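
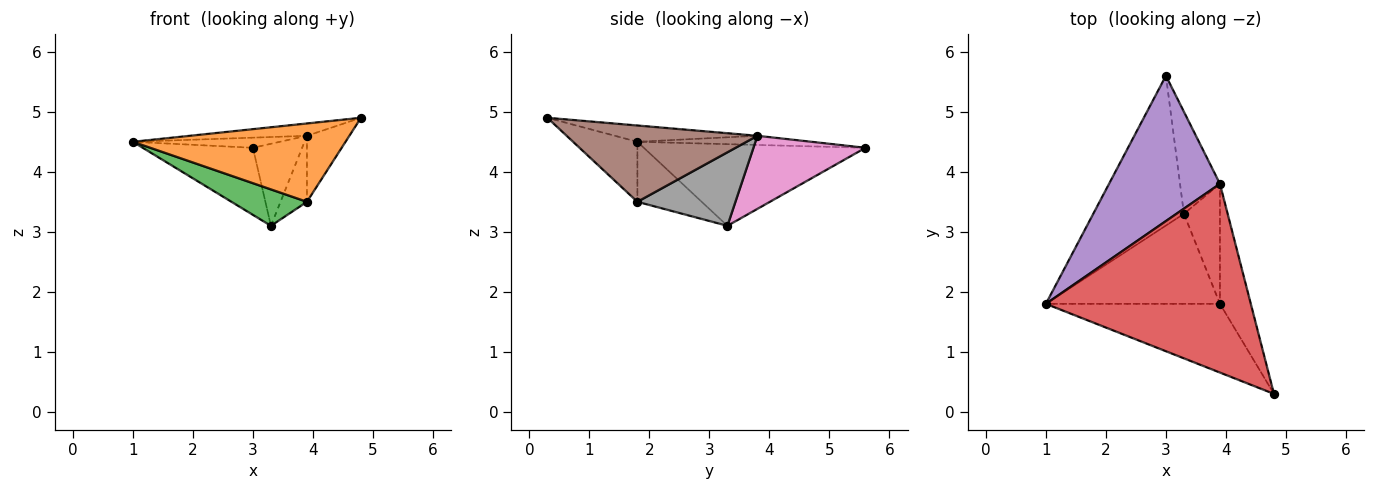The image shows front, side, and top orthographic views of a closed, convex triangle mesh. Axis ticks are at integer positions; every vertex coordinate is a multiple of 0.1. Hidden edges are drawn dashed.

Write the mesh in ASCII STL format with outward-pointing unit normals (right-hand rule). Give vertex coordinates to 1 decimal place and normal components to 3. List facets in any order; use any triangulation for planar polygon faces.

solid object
 facet normal -0.635 0.316 -0.705
  outer loop
   vertex 3.3 3.3 3.1
   vertex 1.0 1.8 4.5
   vertex 3.0 5.6 4.4
  endloop
 endfacet
 facet normal -0.222 -0.733 -0.643
  outer loop
   vertex 3.9 1.8 3.5
   vertex 4.8 0.3 4.9
   vertex 1.0 1.8 4.5
  endloop
 endfacet
 facet normal -0.304 -0.357 -0.883
  outer loop
   vertex 3.9 1.8 3.5
   vertex 1.0 1.8 4.5
   vertex 3.3 3.3 3.1
  endloop
 endfacet
 facet normal -0.079 0.065 0.995
  outer loop
   vertex 3.9 3.8 4.6
   vertex 1.0 1.8 4.5
   vertex 4.8 0.3 4.9
  endloop
 endfacet
 facet normal -0.082 0.069 0.994
  outer loop
   vertex 3.9 3.8 4.6
   vertex 3.0 5.6 4.4
   vertex 1.0 1.8 4.5
  endloop
 endfacet
 facet normal 0.908 0.202 -0.367
  outer loop
   vertex 3.9 3.8 4.6
   vertex 4.8 0.3 4.9
   vertex 3.9 1.8 3.5
  endloop
 endfacet
 facet normal 0.819 0.360 -0.447
  outer loop
   vertex 3.9 3.8 4.6
   vertex 3.3 3.3 3.1
   vertex 3.0 5.6 4.4
  endloop
 endfacet
 facet normal 0.873 0.235 -0.428
  outer loop
   vertex 3.9 3.8 4.6
   vertex 3.9 1.8 3.5
   vertex 3.3 3.3 3.1
  endloop
 endfacet
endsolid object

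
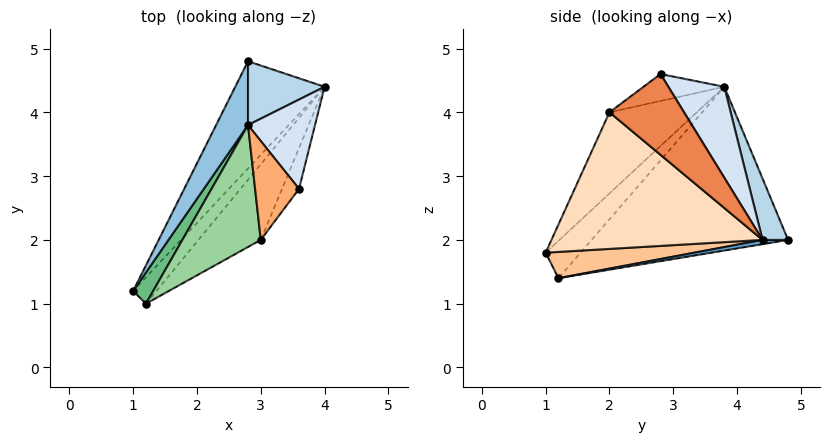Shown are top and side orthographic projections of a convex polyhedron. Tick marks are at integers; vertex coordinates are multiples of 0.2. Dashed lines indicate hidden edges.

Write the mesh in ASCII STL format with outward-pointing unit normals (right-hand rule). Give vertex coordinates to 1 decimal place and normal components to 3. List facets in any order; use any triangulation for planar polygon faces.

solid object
 facet normal 0.047 0.141 -0.989
  outer loop
   vertex 2.8 4.8 2.0
   vertex 4.0 4.4 2.0
   vertex 1.0 1.2 1.4
  endloop
 endfacet
 facet normal -0.892 0.417 0.174
  outer loop
   vertex 2.8 3.8 4.4
   vertex 2.8 4.8 2.0
   vertex 1.0 1.2 1.4
  endloop
 endfacet
 facet normal 0.294 0.882 0.368
  outer loop
   vertex 2.8 3.8 4.4
   vertex 4.0 4.4 2.0
   vertex 2.8 4.8 2.0
  endloop
 endfacet
 facet normal 0.640 0.606 0.472
  outer loop
   vertex 2.8 3.8 4.4
   vertex 3.6 2.8 4.6
   vertex 4.0 4.4 2.0
  endloop
 endfacet
 facet normal 0.847 -0.501 -0.178
  outer loop
   vertex 3.0 2.0 4.0
   vertex 4.0 4.4 2.0
   vertex 3.6 2.8 4.6
  endloop
 endfacet
 facet normal -0.507 -0.240 0.828
  outer loop
   vertex 3.0 2.0 4.0
   vertex 3.6 2.8 4.6
   vertex 2.8 3.8 4.4
  endloop
 endfacet
 facet normal 0.648 -0.500 -0.574
  outer loop
   vertex 1.2 1.0 1.8
   vertex 1.0 1.2 1.4
   vertex 4.0 4.4 2.0
  endloop
 endfacet
 facet normal 0.737 -0.587 -0.336
  outer loop
   vertex 1.2 1.0 1.8
   vertex 4.0 4.4 2.0
   vertex 3.0 2.0 4.0
  endloop
 endfacet
 facet normal -0.879 0.064 0.472
  outer loop
   vertex 1.2 1.0 1.8
   vertex 2.8 3.8 4.4
   vertex 1.0 1.2 1.4
  endloop
 endfacet
 facet normal -0.700 -0.228 0.677
  outer loop
   vertex 1.2 1.0 1.8
   vertex 3.0 2.0 4.0
   vertex 2.8 3.8 4.4
  endloop
 endfacet
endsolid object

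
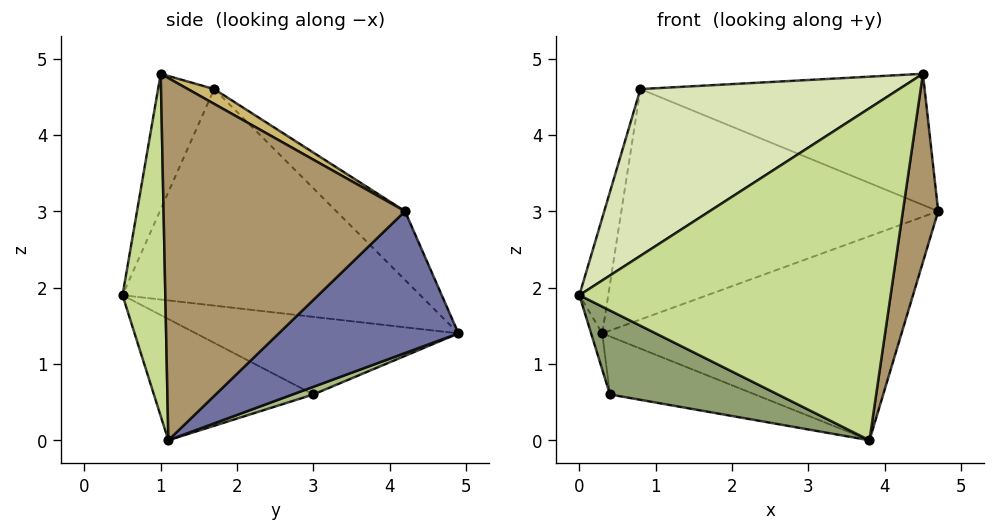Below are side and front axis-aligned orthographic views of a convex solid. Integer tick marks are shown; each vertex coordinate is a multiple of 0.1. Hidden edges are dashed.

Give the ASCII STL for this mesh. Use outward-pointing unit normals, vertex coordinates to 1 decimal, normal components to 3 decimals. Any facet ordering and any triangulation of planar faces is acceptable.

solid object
 facet normal 0.357 0.594 -0.721
  outer loop
   vertex 3.8 1.1 0.0
   vertex 0.3 4.9 1.4
   vertex 4.7 4.2 3.0
  endloop
 endfacet
 facet normal -0.965 0.094 0.244
  outer loop
   vertex 0.8 1.7 4.6
   vertex 0.3 4.9 1.4
   vertex 0.0 0.5 1.9
  endloop
 endfacet
 facet normal -0.149 0.687 0.711
  outer loop
   vertex 0.8 1.7 4.6
   vertex 4.7 4.2 3.0
   vertex 0.3 4.9 1.4
  endloop
 endfacet
 facet normal -0.975 0.041 -0.220
  outer loop
   vertex 0.4 3.0 0.6
   vertex 0.0 0.5 1.9
   vertex 0.3 4.9 1.4
  endloop
 endfacet
 facet normal -0.364 -0.383 -0.849
  outer loop
   vertex 0.4 3.0 0.6
   vertex 3.8 1.1 0.0
   vertex 0.0 0.5 1.9
  endloop
 endfacet
 facet normal 0.056 0.390 -0.919
  outer loop
   vertex 0.4 3.0 0.6
   vertex 0.3 4.9 1.4
   vertex 3.8 1.1 0.0
  endloop
 endfacet
 facet normal 0.136 -0.990 -0.040
  outer loop
   vertex 4.5 1.0 4.8
   vertex 0.0 0.5 1.9
   vertex 3.8 1.1 0.0
  endloop
 endfacet
 facet normal -0.190 -0.875 0.445
  outer loop
   vertex 4.5 1.0 4.8
   vertex 0.8 1.7 4.6
   vertex 0.0 0.5 1.9
  endloop
 endfacet
 facet normal 0.979 -0.143 -0.146
  outer loop
   vertex 4.5 1.0 4.8
   vertex 3.8 1.1 0.0
   vertex 4.7 4.2 3.0
  endloop
 endfacet
 facet normal 0.045 0.488 0.872
  outer loop
   vertex 4.5 1.0 4.8
   vertex 4.7 4.2 3.0
   vertex 0.8 1.7 4.6
  endloop
 endfacet
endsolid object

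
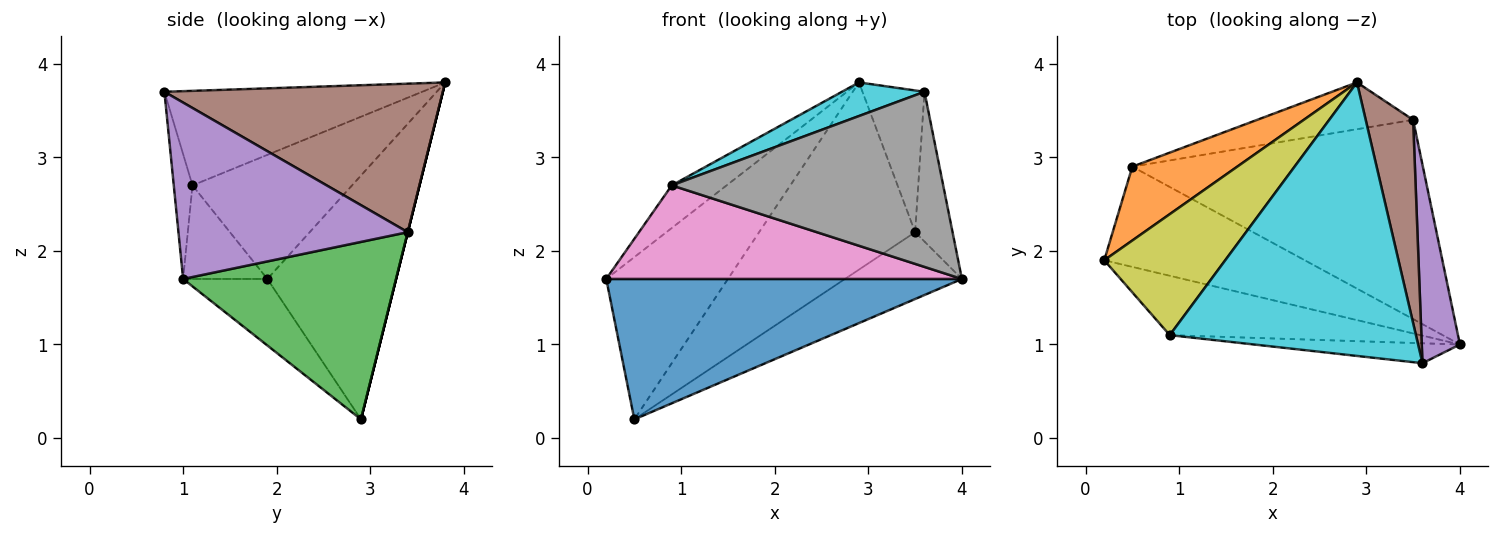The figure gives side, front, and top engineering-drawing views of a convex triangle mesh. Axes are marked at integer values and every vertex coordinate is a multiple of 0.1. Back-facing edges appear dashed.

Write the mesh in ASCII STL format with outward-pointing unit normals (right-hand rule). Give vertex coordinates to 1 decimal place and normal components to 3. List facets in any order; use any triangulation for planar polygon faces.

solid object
 facet normal -0.189 -0.799 -0.571
  outer loop
   vertex 0.5 2.9 0.2
   vertex 4.0 1.0 1.7
   vertex 0.2 1.9 1.7
  endloop
 endfacet
 facet normal -0.694 0.656 0.298
  outer loop
   vertex 0.5 2.9 0.2
   vertex 0.2 1.9 1.7
   vertex 2.9 3.8 3.8
  endloop
 endfacet
 facet normal 0.501 0.275 -0.820
  outer loop
   vertex 3.5 3.4 2.2
   vertex 4.0 1.0 1.7
   vertex 0.5 2.9 0.2
  endloop
 endfacet
 facet normal 0.000 0.970 -0.243
  outer loop
   vertex 3.5 3.4 2.2
   vertex 0.5 2.9 0.2
   vertex 2.9 3.8 3.8
  endloop
 endfacet
 facet normal 0.965 0.158 0.209
  outer loop
   vertex 3.5 3.4 2.2
   vertex 3.6 0.8 3.7
   vertex 4.0 1.0 1.7
  endloop
 endfacet
 facet normal 0.932 0.208 0.298
  outer loop
   vertex 3.5 3.4 2.2
   vertex 2.9 3.8 3.8
   vertex 3.6 0.8 3.7
  endloop
 endfacet
 facet normal -0.196 -0.828 -0.525
  outer loop
   vertex 0.9 1.1 2.7
   vertex 0.2 1.9 1.7
   vertex 4.0 1.0 1.7
  endloop
 endfacet
 facet normal -0.068 -0.991 -0.113
  outer loop
   vertex 0.9 1.1 2.7
   vertex 4.0 1.0 1.7
   vertex 3.6 0.8 3.7
  endloop
 endfacet
 facet normal -0.695 0.239 0.678
  outer loop
   vertex 0.9 1.1 2.7
   vertex 2.9 3.8 3.8
   vertex 0.2 1.9 1.7
  endloop
 endfacet
 facet normal -0.356 -0.114 0.927
  outer loop
   vertex 0.9 1.1 2.7
   vertex 3.6 0.8 3.7
   vertex 2.9 3.8 3.8
  endloop
 endfacet
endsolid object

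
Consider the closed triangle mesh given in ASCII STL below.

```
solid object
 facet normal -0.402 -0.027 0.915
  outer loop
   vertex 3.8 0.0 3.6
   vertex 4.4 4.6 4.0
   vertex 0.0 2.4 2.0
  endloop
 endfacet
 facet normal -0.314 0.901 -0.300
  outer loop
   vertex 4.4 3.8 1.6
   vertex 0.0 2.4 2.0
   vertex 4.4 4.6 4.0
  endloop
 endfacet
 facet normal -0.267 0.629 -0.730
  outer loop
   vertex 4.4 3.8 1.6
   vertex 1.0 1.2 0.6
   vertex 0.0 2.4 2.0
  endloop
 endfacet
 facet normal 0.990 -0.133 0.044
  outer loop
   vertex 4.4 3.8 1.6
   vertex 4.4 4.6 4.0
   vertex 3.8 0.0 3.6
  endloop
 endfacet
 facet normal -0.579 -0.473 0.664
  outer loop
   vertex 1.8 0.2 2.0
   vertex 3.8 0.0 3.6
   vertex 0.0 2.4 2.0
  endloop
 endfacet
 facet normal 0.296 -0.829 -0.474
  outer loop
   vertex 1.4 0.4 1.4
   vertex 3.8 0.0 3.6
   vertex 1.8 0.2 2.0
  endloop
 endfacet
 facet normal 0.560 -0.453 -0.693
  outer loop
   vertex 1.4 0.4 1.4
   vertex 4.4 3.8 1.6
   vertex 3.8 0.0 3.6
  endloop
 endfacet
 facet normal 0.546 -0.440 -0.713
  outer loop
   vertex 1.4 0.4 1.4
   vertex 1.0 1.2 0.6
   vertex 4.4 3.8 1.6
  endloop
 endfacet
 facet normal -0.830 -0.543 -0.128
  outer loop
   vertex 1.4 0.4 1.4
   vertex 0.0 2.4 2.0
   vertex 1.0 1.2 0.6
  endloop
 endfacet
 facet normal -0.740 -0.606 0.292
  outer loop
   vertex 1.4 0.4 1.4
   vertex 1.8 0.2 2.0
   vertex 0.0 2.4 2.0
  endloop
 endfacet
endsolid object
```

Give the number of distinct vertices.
7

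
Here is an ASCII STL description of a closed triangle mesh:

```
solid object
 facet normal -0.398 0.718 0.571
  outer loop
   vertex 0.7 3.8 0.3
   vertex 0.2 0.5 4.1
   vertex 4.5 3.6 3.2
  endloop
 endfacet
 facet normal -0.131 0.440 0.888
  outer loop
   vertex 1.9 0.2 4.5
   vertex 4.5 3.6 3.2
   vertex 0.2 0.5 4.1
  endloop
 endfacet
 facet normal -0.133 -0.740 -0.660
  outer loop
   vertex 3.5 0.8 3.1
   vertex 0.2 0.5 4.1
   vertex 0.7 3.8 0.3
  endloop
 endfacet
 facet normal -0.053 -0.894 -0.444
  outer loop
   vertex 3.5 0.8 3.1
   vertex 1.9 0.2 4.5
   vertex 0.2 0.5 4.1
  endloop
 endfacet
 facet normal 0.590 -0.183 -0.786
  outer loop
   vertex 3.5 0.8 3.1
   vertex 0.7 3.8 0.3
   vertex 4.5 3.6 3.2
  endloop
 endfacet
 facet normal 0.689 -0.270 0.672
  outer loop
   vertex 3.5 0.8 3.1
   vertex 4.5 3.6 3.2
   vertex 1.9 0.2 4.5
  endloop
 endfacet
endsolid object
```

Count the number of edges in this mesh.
9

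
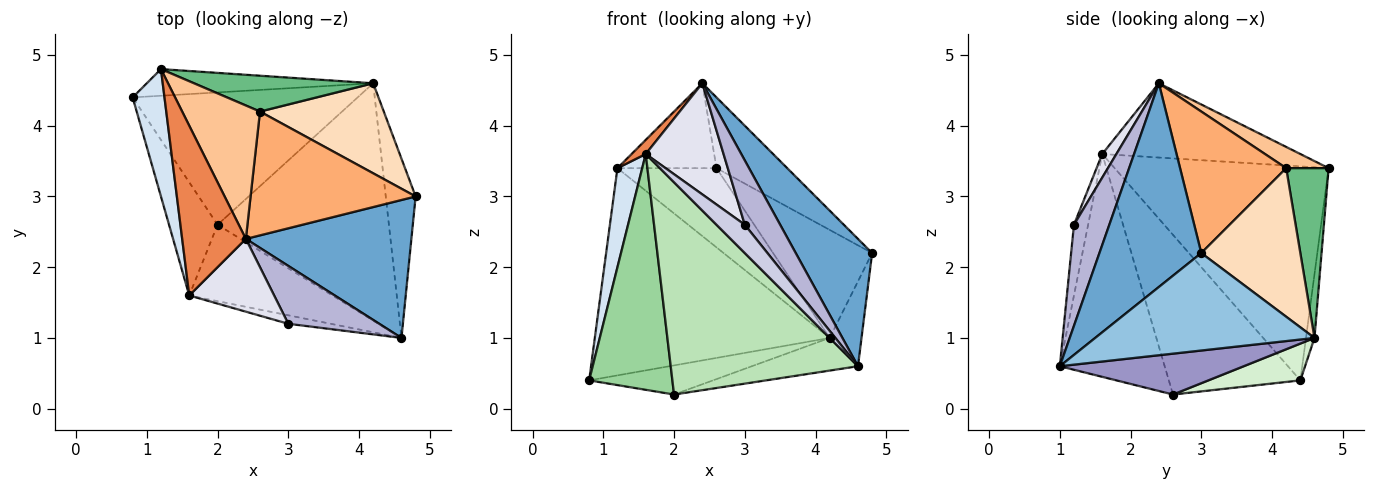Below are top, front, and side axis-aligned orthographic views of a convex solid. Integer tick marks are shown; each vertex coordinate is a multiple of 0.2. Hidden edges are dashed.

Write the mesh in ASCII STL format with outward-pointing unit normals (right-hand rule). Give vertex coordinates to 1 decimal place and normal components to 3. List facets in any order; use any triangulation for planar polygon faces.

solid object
 facet normal 0.671 -0.503 0.545
  outer loop
   vertex 2.4 2.4 4.6
   vertex 4.6 1.0 0.6
   vertex 4.8 3.0 2.2
  endloop
 endfacet
 facet normal 0.947 0.137 -0.290
  outer loop
   vertex 4.2 4.6 1.0
   vertex 4.8 3.0 2.2
   vertex 4.6 1.0 0.6
  endloop
 endfacet
 facet normal -0.036 0.991 -0.127
  outer loop
   vertex 4.2 4.6 1.0
   vertex 0.8 4.4 0.4
   vertex 1.2 4.8 3.4
  endloop
 endfacet
 facet normal -0.983 -0.114 0.146
  outer loop
   vertex 1.6 1.6 3.6
   vertex 1.2 4.8 3.4
   vertex 0.8 4.4 0.4
  endloop
 endfacet
 facet normal -0.758 -0.054 0.650
  outer loop
   vertex 1.6 1.6 3.6
   vertex 2.4 2.4 4.6
   vertex 1.2 4.8 3.4
  endloop
 endfacet
 facet normal 0.597 0.398 0.697
  outer loop
   vertex 2.6 4.2 3.4
   vertex 2.4 2.4 4.6
   vertex 4.8 3.0 2.2
  endloop
 endfacet
 facet normal 0.224 0.523 0.822
  outer loop
   vertex 2.6 4.2 3.4
   vertex 1.2 4.8 3.4
   vertex 2.4 2.4 4.6
  endloop
 endfacet
 facet normal 0.609 0.609 0.508
  outer loop
   vertex 2.6 4.2 3.4
   vertex 4.8 3.0 2.2
   vertex 4.2 4.6 1.0
  endloop
 endfacet
 facet normal 0.364 0.849 0.384
  outer loop
   vertex 2.6 4.2 3.4
   vertex 4.2 4.6 1.0
   vertex 1.2 4.8 3.4
  endloop
 endfacet
 facet normal -0.818 -0.518 -0.249
  outer loop
   vertex 2.0 2.6 0.2
   vertex 1.6 1.6 3.6
   vertex 0.8 4.4 0.4
  endloop
 endfacet
 facet normal -0.466 -0.832 -0.300
  outer loop
   vertex 2.0 2.6 0.2
   vertex 4.6 1.0 0.6
   vertex 1.6 1.6 3.6
  endloop
 endfacet
 facet normal 0.158 0.212 -0.964
  outer loop
   vertex 2.0 2.6 0.2
   vertex 0.8 4.4 0.4
   vertex 4.2 4.6 1.0
  endloop
 endfacet
 facet normal 0.230 0.133 -0.964
  outer loop
   vertex 2.0 2.6 0.2
   vertex 4.2 4.6 1.0
   vertex 4.6 1.0 0.6
  endloop
 endfacet
 facet normal 0.597 -0.597 0.537
  outer loop
   vertex 3.0 1.2 2.6
   vertex 4.6 1.0 0.6
   vertex 2.4 2.4 4.6
  endloop
 endfacet
 facet normal -0.432 -0.864 -0.259
  outer loop
   vertex 3.0 1.2 2.6
   vertex 1.6 1.6 3.6
   vertex 4.6 1.0 0.6
  endloop
 endfacet
 facet normal 0.150 -0.827 0.541
  outer loop
   vertex 3.0 1.2 2.6
   vertex 2.4 2.4 4.6
   vertex 1.6 1.6 3.6
  endloop
 endfacet
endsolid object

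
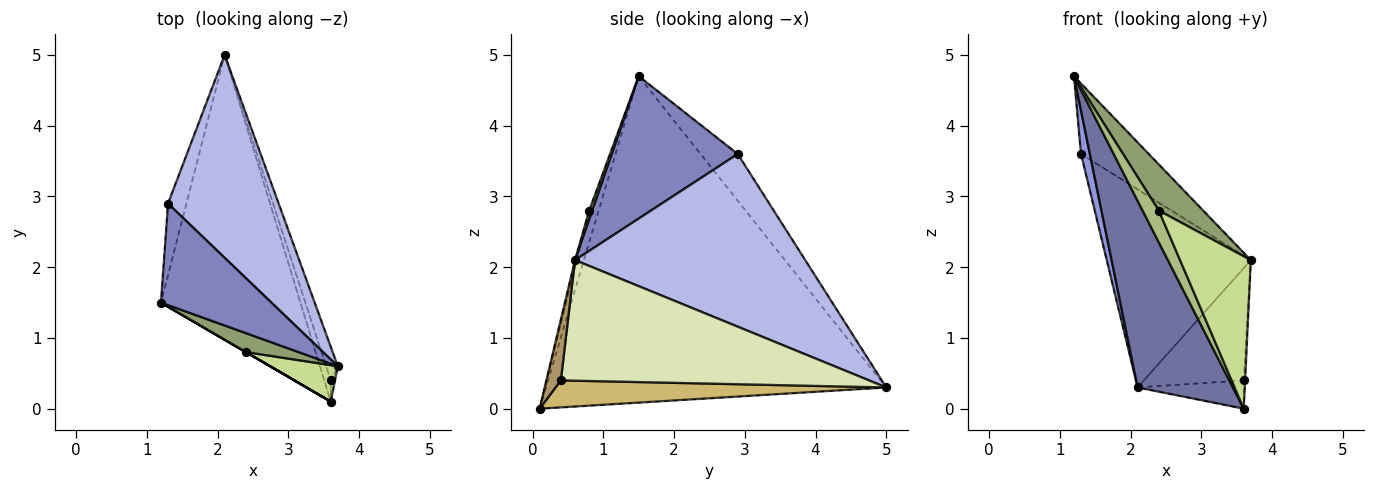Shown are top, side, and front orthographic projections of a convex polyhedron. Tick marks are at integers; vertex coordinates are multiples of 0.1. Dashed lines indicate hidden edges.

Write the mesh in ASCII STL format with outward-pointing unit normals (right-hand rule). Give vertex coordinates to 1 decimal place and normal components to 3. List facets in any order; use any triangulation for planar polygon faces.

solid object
 facet normal -0.891 -0.249 -0.380
  outer loop
   vertex 3.6 0.1 0.0
   vertex 1.2 1.5 4.7
   vertex 2.1 5.0 0.3
  endloop
 endfacet
 facet normal 0.727 0.391 0.564
  outer loop
   vertex 1.3 2.9 3.6
   vertex 1.2 1.5 4.7
   vertex 3.7 0.6 2.1
  endloop
 endfacet
 facet normal -0.908 -0.216 -0.358
  outer loop
   vertex 1.3 2.9 3.6
   vertex 2.1 5.0 0.3
   vertex 1.2 1.5 4.7
  endloop
 endfacet
 facet normal 0.745 0.466 0.477
  outer loop
   vertex 1.3 2.9 3.6
   vertex 3.7 0.6 2.1
   vertex 2.1 5.0 0.3
  endloop
 endfacet
 facet normal 0.062 -0.923 0.379
  outer loop
   vertex 2.4 0.8 2.8
   vertex 3.7 0.6 2.1
   vertex 1.2 1.5 4.7
  endloop
 endfacet
 facet normal -0.504 -0.864 0.000
  outer loop
   vertex 2.4 0.8 2.8
   vertex 1.2 1.5 4.7
   vertex 3.6 0.1 0.0
  endloop
 endfacet
 facet normal -0.024 -0.972 0.233
  outer loop
   vertex 2.4 0.8 2.8
   vertex 3.6 0.1 0.0
   vertex 3.7 0.6 2.1
  endloop
 endfacet
 facet normal 0.947 0.307 -0.092
  outer loop
   vertex 3.6 0.4 0.4
   vertex 2.1 5.0 0.3
   vertex 3.7 0.6 2.1
  endloop
 endfacet
 facet normal 0.993 0.092 -0.069
  outer loop
   vertex 3.6 0.4 0.4
   vertex 3.7 0.6 2.1
   vertex 3.6 0.1 0.0
  endloop
 endfacet
 facet normal 0.928 0.298 -0.223
  outer loop
   vertex 3.6 0.4 0.4
   vertex 3.6 0.1 0.0
   vertex 2.1 5.0 0.3
  endloop
 endfacet
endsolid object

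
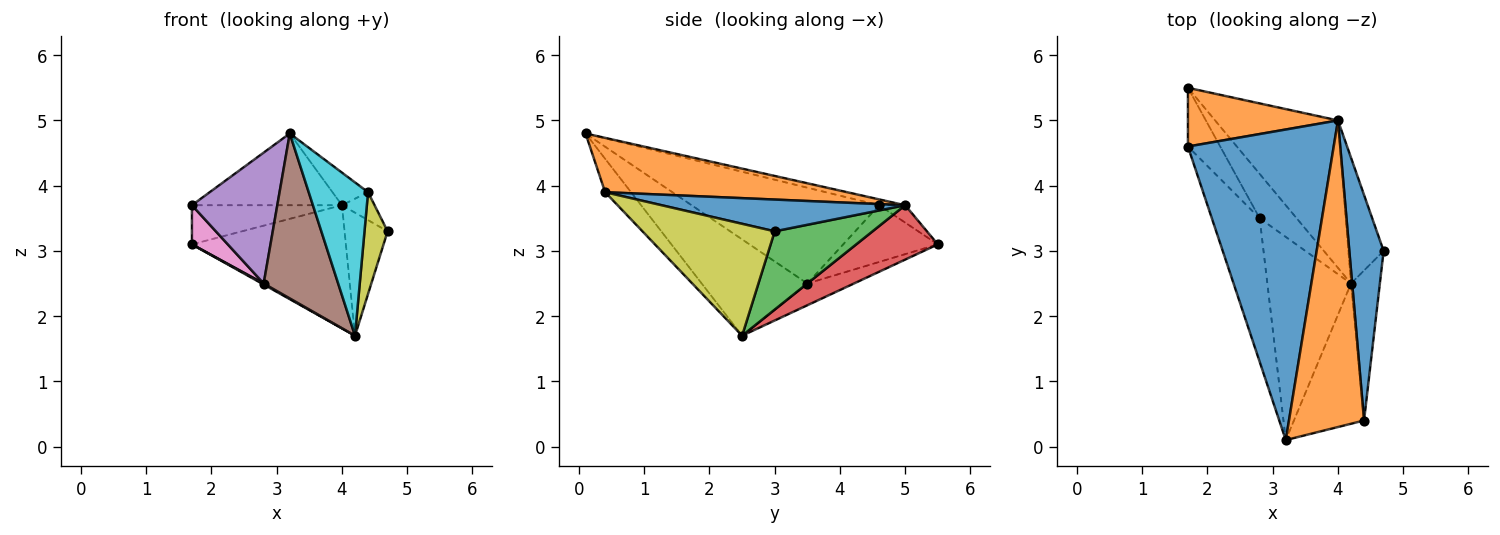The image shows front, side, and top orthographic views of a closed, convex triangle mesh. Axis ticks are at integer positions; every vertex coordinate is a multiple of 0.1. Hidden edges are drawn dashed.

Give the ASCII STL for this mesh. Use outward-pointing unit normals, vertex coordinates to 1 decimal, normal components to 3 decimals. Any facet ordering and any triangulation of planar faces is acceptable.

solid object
 facet normal -0.039 0.225 0.974
  outer loop
   vertex 4.0 5.0 3.7
   vertex 1.7 4.6 3.7
   vertex 3.2 0.1 4.8
  endloop
 endfacet
 facet normal -0.096 0.552 0.828
  outer loop
   vertex 4.0 5.0 3.7
   vertex 1.7 5.5 3.1
   vertex 1.7 4.6 3.7
  endloop
 endfacet
 facet normal 0.846 0.372 -0.381
  outer loop
   vertex 4.0 5.0 3.7
   vertex 4.7 3.0 3.3
   vertex 4.2 2.5 1.7
  endloop
 endfacet
 facet normal 0.322 0.607 -0.727
  outer loop
   vertex 4.0 5.0 3.7
   vertex 4.2 2.5 1.7
   vertex 1.7 5.5 3.1
  endloop
 endfacet
 facet normal -0.829 -0.377 -0.414
  outer loop
   vertex 2.8 3.5 2.5
   vertex 3.2 0.1 4.8
   vertex 1.7 4.6 3.7
  endloop
 endfacet
 facet normal -0.666 -0.470 -0.579
  outer loop
   vertex 2.8 3.5 2.5
   vertex 4.2 2.5 1.7
   vertex 3.2 0.1 4.8
  endloop
 endfacet
 facet normal -0.825 -0.313 -0.470
  outer loop
   vertex 2.8 3.5 2.5
   vertex 1.7 4.6 3.7
   vertex 1.7 5.5 3.1
  endloop
 endfacet
 facet normal -0.507 -0.020 -0.862
  outer loop
   vertex 2.8 3.5 2.5
   vertex 1.7 5.5 3.1
   vertex 4.2 2.5 1.7
  endloop
 endfacet
 facet normal 0.955 -0.167 -0.246
  outer loop
   vertex 4.4 0.4 3.9
   vertex 4.2 2.5 1.7
   vertex 4.7 3.0 3.3
  endloop
 endfacet
 facet normal -0.306 -0.702 -0.643
  outer loop
   vertex 4.4 0.4 3.9
   vertex 3.2 0.1 4.8
   vertex 4.2 2.5 1.7
  endloop
 endfacet
 facet normal 0.676 0.091 0.731
  outer loop
   vertex 4.4 0.4 3.9
   vertex 4.7 3.0 3.3
   vertex 4.0 5.0 3.7
  endloop
 endfacet
 facet normal 0.584 0.086 0.807
  outer loop
   vertex 4.4 0.4 3.9
   vertex 4.0 5.0 3.7
   vertex 3.2 0.1 4.8
  endloop
 endfacet
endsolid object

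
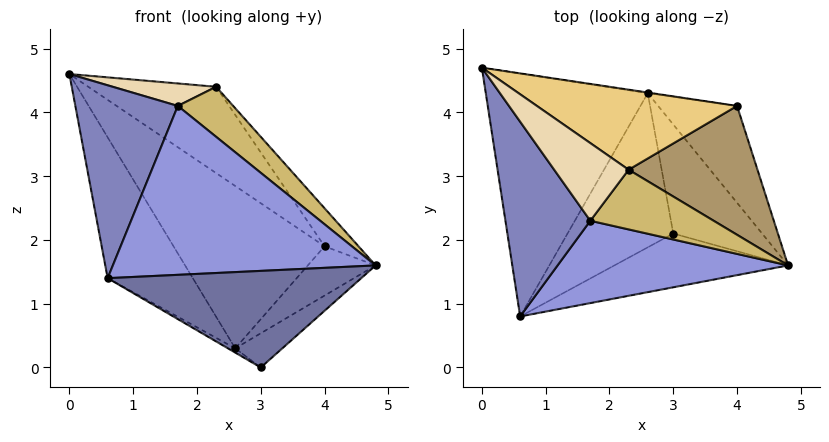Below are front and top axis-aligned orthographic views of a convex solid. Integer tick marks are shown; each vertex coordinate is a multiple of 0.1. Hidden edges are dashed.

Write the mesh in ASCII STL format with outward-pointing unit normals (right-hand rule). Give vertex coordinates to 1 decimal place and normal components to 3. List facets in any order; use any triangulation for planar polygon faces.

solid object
 facet normal 0.186 -0.858 -0.478
  outer loop
   vertex 3.0 2.1 0.0
   vertex 4.8 1.6 1.6
   vertex 0.6 0.8 1.4
  endloop
 endfacet
 facet normal -0.617 -0.554 0.559
  outer loop
   vertex 1.7 2.3 4.1
   vertex 0.0 4.7 4.6
   vertex 0.6 0.8 1.4
  endloop
 endfacet
 facet normal 0.149 -0.889 0.433
  outer loop
   vertex 1.7 2.3 4.1
   vertex 0.6 0.8 1.4
   vertex 4.8 1.6 1.6
  endloop
 endfacet
 facet normal 0.682 0.219 -0.698
  outer loop
   vertex 2.6 4.3 0.3
   vertex 4.8 1.6 1.6
   vertex 3.0 2.1 0.0
  endloop
 endfacet
 facet normal 0.735 0.308 -0.604
  outer loop
   vertex 2.6 4.3 0.3
   vertex 4.0 4.1 1.9
   vertex 4.8 1.6 1.6
  endloop
 endfacet
 facet normal 0.146 0.989 -0.004
  outer loop
   vertex 2.6 4.3 0.3
   vertex 0.0 4.7 4.6
   vertex 4.0 4.1 1.9
  endloop
 endfacet
 facet normal -0.804 0.298 -0.514
  outer loop
   vertex 2.6 4.3 0.3
   vertex 0.6 0.8 1.4
   vertex 0.0 4.7 4.6
  endloop
 endfacet
 facet normal -0.513 0.024 -0.858
  outer loop
   vertex 2.6 4.3 0.3
   vertex 3.0 2.1 0.0
   vertex 0.6 0.8 1.4
  endloop
 endfacet
 facet normal 0.779 0.177 0.601
  outer loop
   vertex 2.3 3.1 4.4
   vertex 4.8 1.6 1.6
   vertex 4.0 4.1 1.9
  endloop
 endfacet
 facet normal 0.428 -0.581 0.693
  outer loop
   vertex 2.3 3.1 4.4
   vertex 1.7 2.3 4.1
   vertex 4.8 1.6 1.6
  endloop
 endfacet
 facet normal 0.495 0.637 0.591
  outer loop
   vertex 2.3 3.1 4.4
   vertex 4.0 4.1 1.9
   vertex 0.0 4.7 4.6
  endloop
 endfacet
 facet normal -0.109 -0.276 0.955
  outer loop
   vertex 2.3 3.1 4.4
   vertex 0.0 4.7 4.6
   vertex 1.7 2.3 4.1
  endloop
 endfacet
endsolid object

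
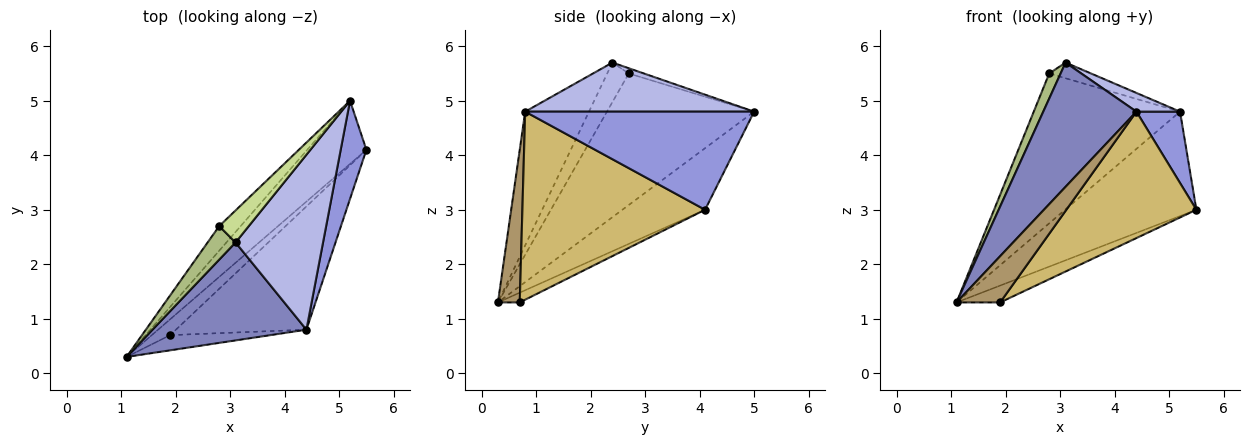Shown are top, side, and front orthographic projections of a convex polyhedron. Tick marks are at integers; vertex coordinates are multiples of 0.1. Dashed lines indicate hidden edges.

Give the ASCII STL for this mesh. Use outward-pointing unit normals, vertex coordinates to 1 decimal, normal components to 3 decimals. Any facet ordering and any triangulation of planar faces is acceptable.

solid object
 facet normal -0.474 0.753 -0.456
  outer loop
   vertex 5.2 5.0 4.8
   vertex 5.5 4.1 3.0
   vertex 1.1 0.3 1.3
  endloop
 endfacet
 facet normal -0.474 -0.692 0.545
  outer loop
   vertex 4.4 0.8 4.8
   vertex 3.1 2.4 5.7
   vertex 1.1 0.3 1.3
  endloop
 endfacet
 facet normal 0.951 -0.181 0.249
  outer loop
   vertex 4.4 0.8 4.8
   vertex 5.5 4.1 3.0
   vertex 5.2 5.0 4.8
  endloop
 endfacet
 facet normal 0.487 -0.093 0.868
  outer loop
   vertex 4.4 0.8 4.8
   vertex 5.2 5.0 4.8
   vertex 3.1 2.4 5.7
  endloop
 endfacet
 facet normal -0.705 0.700 -0.115
  outer loop
   vertex 2.8 2.7 5.5
   vertex 5.2 5.0 4.8
   vertex 1.1 0.3 1.3
  endloop
 endfacet
 facet normal -0.750 -0.396 0.530
  outer loop
   vertex 2.8 2.7 5.5
   vertex 1.1 0.3 1.3
   vertex 3.1 2.4 5.7
  endloop
 endfacet
 facet normal -0.157 0.434 0.887
  outer loop
   vertex 2.8 2.7 5.5
   vertex 3.1 2.4 5.7
   vertex 5.2 5.0 4.8
  endloop
 endfacet
 facet normal -0.342 0.684 -0.644
  outer loop
   vertex 1.9 0.7 1.3
   vertex 1.1 0.3 1.3
   vertex 5.5 4.1 3.0
  endloop
 endfacet
 facet normal 0.429 -0.858 -0.282
  outer loop
   vertex 1.9 0.7 1.3
   vertex 4.4 0.8 4.8
   vertex 1.1 0.3 1.3
  endloop
 endfacet
 facet normal 0.709 -0.505 -0.492
  outer loop
   vertex 1.9 0.7 1.3
   vertex 5.5 4.1 3.0
   vertex 4.4 0.8 4.8
  endloop
 endfacet
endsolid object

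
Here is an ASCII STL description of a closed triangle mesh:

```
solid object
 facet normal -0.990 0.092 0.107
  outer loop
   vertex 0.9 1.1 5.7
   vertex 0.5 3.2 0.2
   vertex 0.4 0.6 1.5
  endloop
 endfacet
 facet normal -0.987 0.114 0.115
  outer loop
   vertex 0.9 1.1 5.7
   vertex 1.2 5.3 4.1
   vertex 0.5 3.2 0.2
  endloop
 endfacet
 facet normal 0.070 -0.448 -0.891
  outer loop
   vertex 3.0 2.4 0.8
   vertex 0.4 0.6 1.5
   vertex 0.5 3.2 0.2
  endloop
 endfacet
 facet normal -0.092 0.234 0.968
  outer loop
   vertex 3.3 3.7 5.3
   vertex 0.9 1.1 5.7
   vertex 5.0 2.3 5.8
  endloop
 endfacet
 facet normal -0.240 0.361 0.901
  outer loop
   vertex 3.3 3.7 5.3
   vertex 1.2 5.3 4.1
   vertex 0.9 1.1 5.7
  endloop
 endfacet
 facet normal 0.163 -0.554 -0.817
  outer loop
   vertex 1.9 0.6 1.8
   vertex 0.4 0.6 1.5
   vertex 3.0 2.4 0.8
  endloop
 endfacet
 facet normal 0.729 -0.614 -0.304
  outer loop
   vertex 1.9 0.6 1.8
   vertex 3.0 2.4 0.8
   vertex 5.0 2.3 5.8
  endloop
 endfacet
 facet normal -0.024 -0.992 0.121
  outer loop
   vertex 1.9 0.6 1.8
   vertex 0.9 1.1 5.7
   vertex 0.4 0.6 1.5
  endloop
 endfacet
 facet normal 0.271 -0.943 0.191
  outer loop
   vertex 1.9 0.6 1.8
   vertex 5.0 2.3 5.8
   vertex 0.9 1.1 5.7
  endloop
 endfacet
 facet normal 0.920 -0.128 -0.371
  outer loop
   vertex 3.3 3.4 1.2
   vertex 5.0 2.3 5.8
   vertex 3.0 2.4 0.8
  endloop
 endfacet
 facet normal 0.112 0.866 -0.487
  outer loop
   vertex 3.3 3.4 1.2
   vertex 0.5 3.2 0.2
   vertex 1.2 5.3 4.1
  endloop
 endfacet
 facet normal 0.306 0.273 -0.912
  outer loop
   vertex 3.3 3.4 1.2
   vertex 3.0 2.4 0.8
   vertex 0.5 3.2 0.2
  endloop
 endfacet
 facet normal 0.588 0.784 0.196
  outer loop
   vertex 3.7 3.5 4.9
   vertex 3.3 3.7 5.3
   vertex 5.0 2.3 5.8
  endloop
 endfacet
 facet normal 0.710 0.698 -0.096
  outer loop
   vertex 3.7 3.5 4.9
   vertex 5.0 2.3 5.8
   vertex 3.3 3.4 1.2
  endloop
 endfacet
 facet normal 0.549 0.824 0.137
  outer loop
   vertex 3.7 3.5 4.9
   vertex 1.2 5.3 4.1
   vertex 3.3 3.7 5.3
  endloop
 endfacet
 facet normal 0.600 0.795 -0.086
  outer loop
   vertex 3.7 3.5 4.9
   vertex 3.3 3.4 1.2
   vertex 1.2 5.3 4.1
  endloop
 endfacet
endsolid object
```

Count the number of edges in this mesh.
24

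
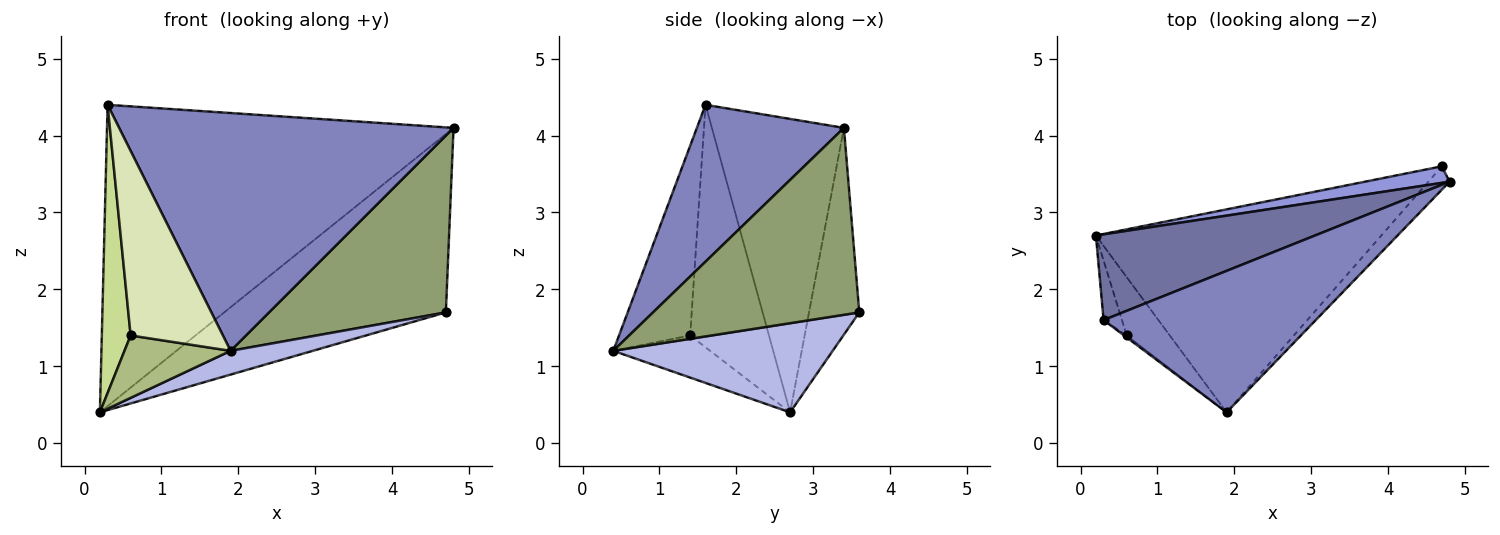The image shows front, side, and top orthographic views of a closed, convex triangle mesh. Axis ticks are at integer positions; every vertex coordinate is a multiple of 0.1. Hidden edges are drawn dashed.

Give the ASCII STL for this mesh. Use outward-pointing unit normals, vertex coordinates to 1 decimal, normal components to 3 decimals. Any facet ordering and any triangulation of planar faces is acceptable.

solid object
 facet normal -0.344 0.903 0.257
  outer loop
   vertex 0.3 1.6 4.4
   vertex 4.8 3.4 4.1
   vertex 0.2 2.7 0.4
  endloop
 endfacet
 facet normal 0.353 -0.804 0.478
  outer loop
   vertex 0.3 1.6 4.4
   vertex 1.9 0.4 1.2
   vertex 4.8 3.4 4.1
  endloop
 endfacet
 facet normal -0.220 0.971 0.090
  outer loop
   vertex 4.7 3.6 1.7
   vertex 0.2 2.7 0.4
   vertex 4.8 3.4 4.1
  endloop
 endfacet
 facet normal 0.296 -0.111 -0.949
  outer loop
   vertex 4.7 3.6 1.7
   vertex 1.9 0.4 1.2
   vertex 0.2 2.7 0.4
  endloop
 endfacet
 facet normal 0.756 -0.648 -0.086
  outer loop
   vertex 4.7 3.6 1.7
   vertex 4.8 3.4 4.1
   vertex 1.9 0.4 1.2
  endloop
 endfacet
 facet normal -0.555 -0.608 -0.568
  outer loop
   vertex 0.6 1.4 1.4
   vertex 0.2 2.7 0.4
   vertex 1.9 0.4 1.2
  endloop
 endfacet
 facet normal -0.937 -0.343 -0.071
  outer loop
   vertex 0.6 1.4 1.4
   vertex 0.3 1.6 4.4
   vertex 0.2 2.7 0.4
  endloop
 endfacet
 facet normal -0.610 -0.792 -0.008
  outer loop
   vertex 0.6 1.4 1.4
   vertex 1.9 0.4 1.2
   vertex 0.3 1.6 4.4
  endloop
 endfacet
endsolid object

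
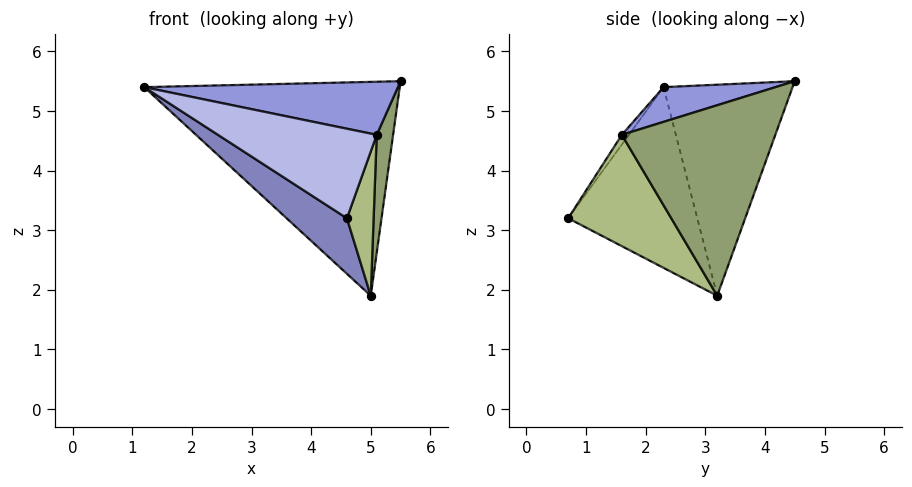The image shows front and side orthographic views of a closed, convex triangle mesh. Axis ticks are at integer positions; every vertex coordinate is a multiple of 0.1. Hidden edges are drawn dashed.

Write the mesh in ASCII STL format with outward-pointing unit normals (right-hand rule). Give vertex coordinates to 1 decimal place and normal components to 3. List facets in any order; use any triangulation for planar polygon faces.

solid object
 facet normal -0.436 0.864 -0.251
  outer loop
   vertex 5.0 3.2 1.9
   vertex 1.2 2.3 5.4
   vertex 5.5 4.5 5.5
  endloop
 endfacet
 facet normal -0.612 -0.286 -0.738
  outer loop
   vertex 5.0 3.2 1.9
   vertex 4.6 0.7 3.2
   vertex 1.2 2.3 5.4
  endloop
 endfacet
 facet normal 0.137 -0.311 0.941
  outer loop
   vertex 5.1 1.6 4.6
   vertex 5.5 4.5 5.5
   vertex 1.2 2.3 5.4
  endloop
 endfacet
 facet normal -0.037 -0.835 0.550
  outer loop
   vertex 5.1 1.6 4.6
   vertex 1.2 2.3 5.4
   vertex 4.6 0.7 3.2
  endloop
 endfacet
 facet normal 0.989 -0.106 -0.099
  outer loop
   vertex 5.1 1.6 4.6
   vertex 5.0 3.2 1.9
   vertex 5.5 4.5 5.5
  endloop
 endfacet
 facet normal 0.952 -0.247 -0.181
  outer loop
   vertex 5.1 1.6 4.6
   vertex 4.6 0.7 3.2
   vertex 5.0 3.2 1.9
  endloop
 endfacet
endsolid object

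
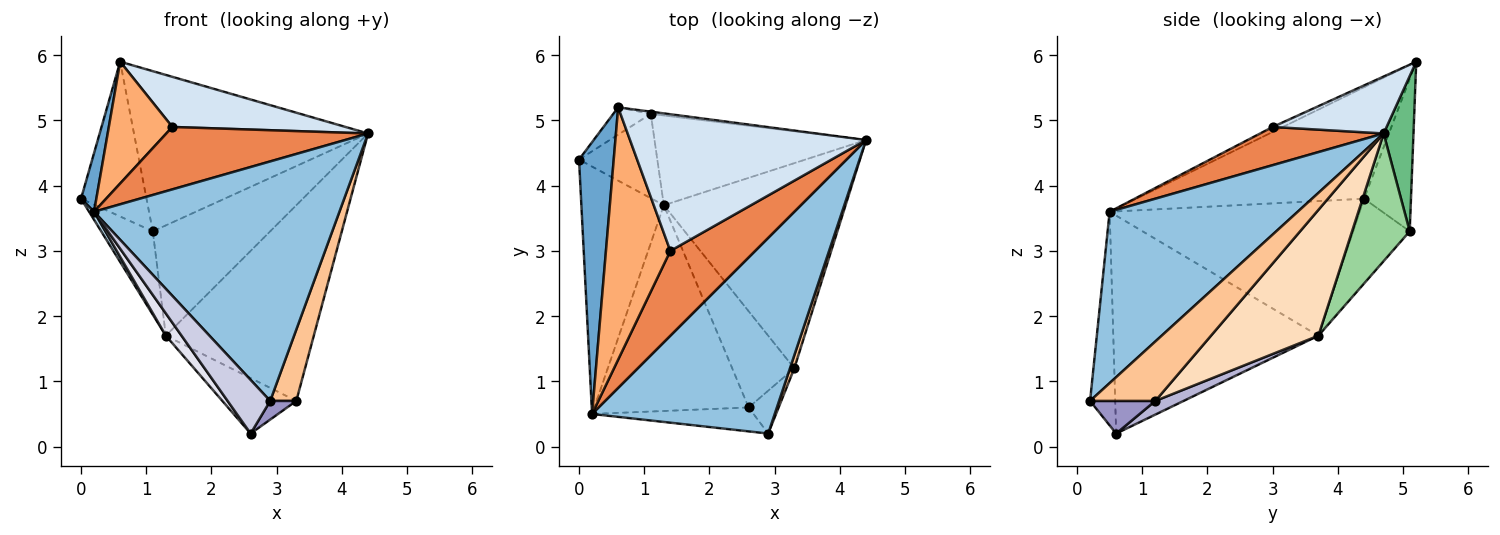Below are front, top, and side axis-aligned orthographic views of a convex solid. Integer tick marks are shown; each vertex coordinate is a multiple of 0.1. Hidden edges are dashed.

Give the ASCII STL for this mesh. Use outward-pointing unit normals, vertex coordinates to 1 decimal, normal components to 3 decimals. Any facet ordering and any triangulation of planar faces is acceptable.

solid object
 facet normal -0.953 -0.064 0.297
  outer loop
   vertex 0.2 0.5 3.6
   vertex 0.6 5.2 5.9
   vertex 0.0 4.4 3.8
  endloop
 endfacet
 facet normal 0.510 -0.666 0.544
  outer loop
   vertex 0.2 0.5 3.6
   vertex 2.9 0.2 0.7
   vertex 4.4 4.7 4.8
  endloop
 endfacet
 facet normal -0.853 -0.017 -0.522
  outer loop
   vertex 1.3 3.7 1.7
   vertex 0.2 0.5 3.6
   vertex 0.0 4.4 3.8
  endloop
 endfacet
 facet normal 0.221 -0.336 0.916
  outer loop
   vertex 1.4 3.0 4.9
   vertex 4.4 4.7 4.8
   vertex 0.6 5.2 5.9
  endloop
 endfacet
 facet normal 0.341 -0.557 0.757
  outer loop
   vertex 1.4 3.0 4.9
   vertex 0.2 0.5 3.6
   vertex 4.4 4.7 4.8
  endloop
 endfacet
 facet normal -0.070 -0.434 0.898
  outer loop
   vertex 1.4 3.0 4.9
   vertex 0.6 5.2 5.9
   vertex 0.2 0.5 3.6
  endloop
 endfacet
 facet normal 0.926 -0.371 0.068
  outer loop
   vertex 3.3 1.2 0.7
   vertex 4.4 4.7 4.8
   vertex 2.9 0.2 0.7
  endloop
 endfacet
 facet normal 0.448 0.617 -0.647
  outer loop
   vertex 3.3 1.2 0.7
   vertex 1.3 3.7 1.7
   vertex 4.4 4.7 4.8
  endloop
 endfacet
 facet normal 0.127 0.992 -0.014
  outer loop
   vertex 1.1 5.1 3.3
   vertex 0.6 5.2 5.9
   vertex 4.4 4.7 4.8
  endloop
 endfacet
 facet normal 0.356 0.725 -0.590
  outer loop
   vertex 1.1 5.1 3.3
   vertex 4.4 4.7 4.8
   vertex 1.3 3.7 1.7
  endloop
 endfacet
 facet normal -0.577 0.805 -0.142
  outer loop
   vertex 1.1 5.1 3.3
   vertex 0.0 4.4 3.8
   vertex 0.6 5.2 5.9
  endloop
 endfacet
 facet normal -0.610 0.557 -0.563
  outer loop
   vertex 1.1 5.1 3.3
   vertex 1.3 3.7 1.7
   vertex 0.0 4.4 3.8
  endloop
 endfacet
 facet normal 0.706 -0.282 -0.649
  outer loop
   vertex 2.6 0.6 0.2
   vertex 3.3 1.2 0.7
   vertex 2.9 0.2 0.7
  endloop
 endfacet
 facet normal 0.188 0.490 -0.851
  outer loop
   vertex 2.6 0.6 0.2
   vertex 1.3 3.7 1.7
   vertex 3.3 1.2 0.7
  endloop
 endfacet
 facet normal -0.474 -0.804 -0.359
  outer loop
   vertex 2.6 0.6 0.2
   vertex 2.9 0.2 0.7
   vertex 0.2 0.5 3.6
  endloop
 endfacet
 facet normal -0.815 -0.062 -0.577
  outer loop
   vertex 2.6 0.6 0.2
   vertex 0.2 0.5 3.6
   vertex 1.3 3.7 1.7
  endloop
 endfacet
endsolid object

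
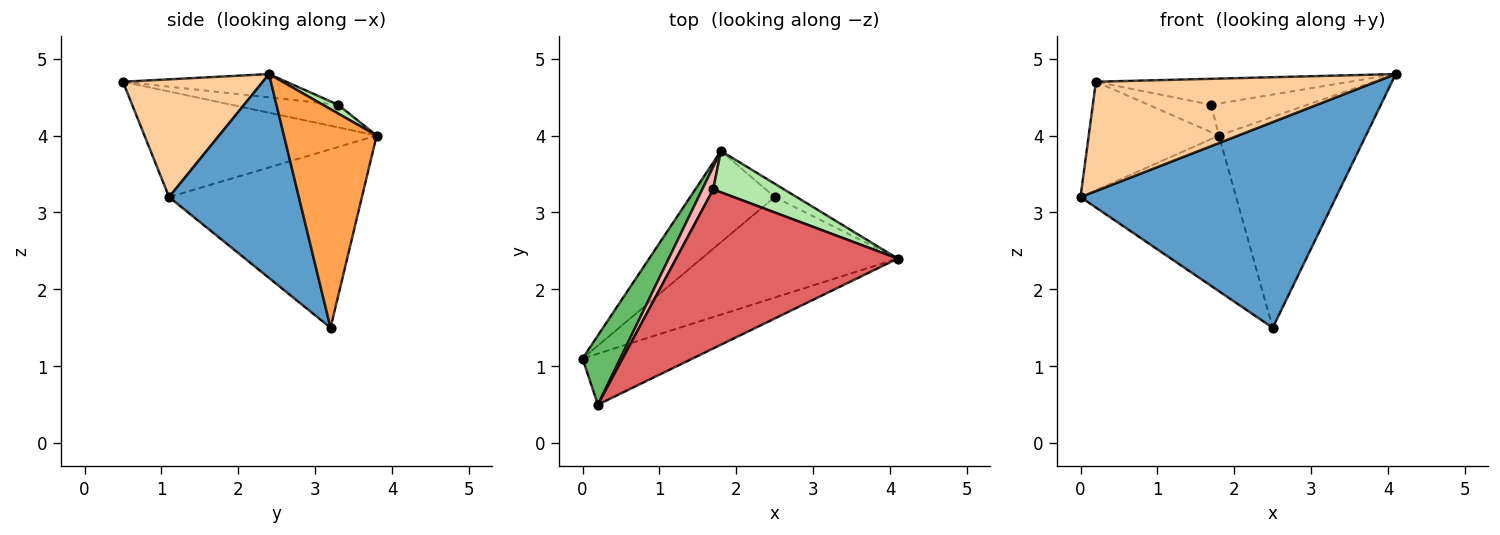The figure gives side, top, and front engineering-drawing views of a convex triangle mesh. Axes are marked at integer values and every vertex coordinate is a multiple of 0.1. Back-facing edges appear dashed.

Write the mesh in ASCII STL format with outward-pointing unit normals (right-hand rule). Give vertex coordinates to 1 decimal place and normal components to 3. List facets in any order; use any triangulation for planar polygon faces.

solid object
 facet normal 0.415 -0.817 -0.399
  outer loop
   vertex 2.5 3.2 1.5
   vertex 4.1 2.4 4.8
   vertex 0.0 1.1 3.2
  endloop
 endfacet
 facet normal -0.730 0.589 -0.346
  outer loop
   vertex 2.5 3.2 1.5
   vertex 0.0 1.1 3.2
   vertex 1.8 3.8 4.0
  endloop
 endfacet
 facet normal 0.533 0.845 -0.054
  outer loop
   vertex 2.5 3.2 1.5
   vertex 1.8 3.8 4.0
   vertex 4.1 2.4 4.8
  endloop
 endfacet
 facet normal 0.412 -0.826 -0.385
  outer loop
   vertex 0.2 0.5 4.7
   vertex 0.0 1.1 3.2
   vertex 4.1 2.4 4.8
  endloop
 endfacet
 facet normal -0.833 0.467 0.298
  outer loop
   vertex 0.2 0.5 4.7
   vertex 1.8 3.8 4.0
   vertex 0.0 1.1 3.2
  endloop
 endfacet
 facet normal 0.098 0.610 0.787
  outer loop
   vertex 1.7 3.3 4.4
   vertex 4.1 2.4 4.8
   vertex 1.8 3.8 4.0
  endloop
 endfacet
 facet normal -0.103 0.161 0.982
  outer loop
   vertex 1.7 3.3 4.4
   vertex 0.2 0.5 4.7
   vertex 4.1 2.4 4.8
  endloop
 endfacet
 facet normal -0.796 0.467 0.385
  outer loop
   vertex 1.7 3.3 4.4
   vertex 1.8 3.8 4.0
   vertex 0.2 0.5 4.7
  endloop
 endfacet
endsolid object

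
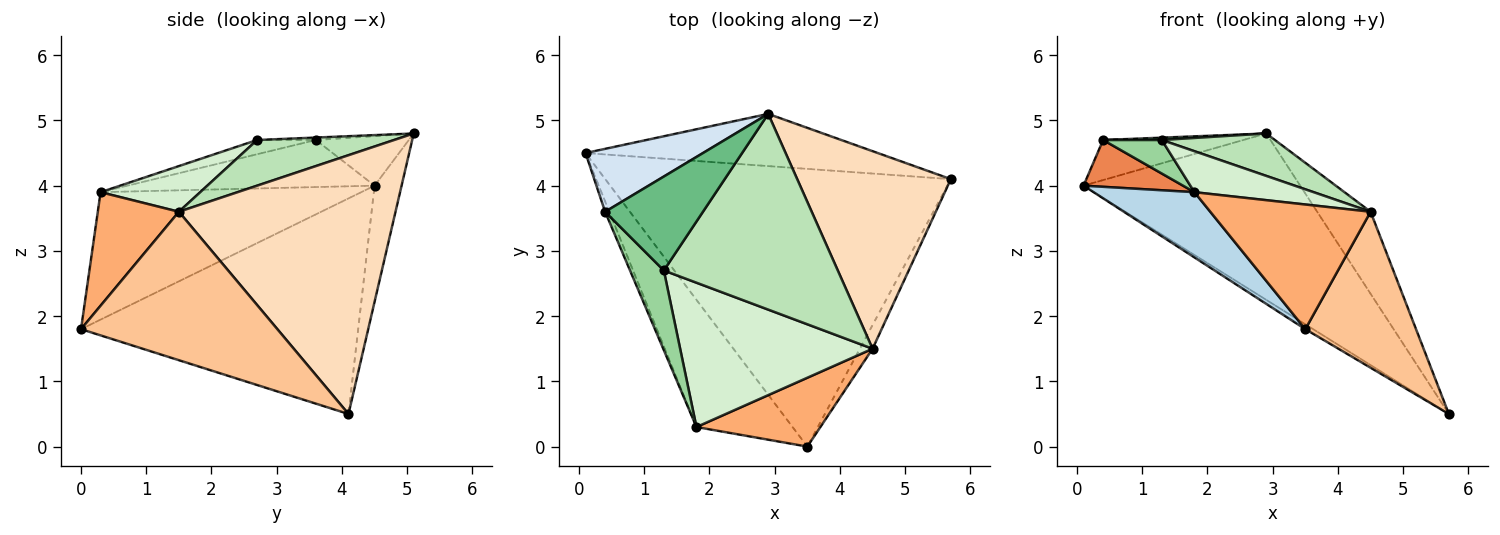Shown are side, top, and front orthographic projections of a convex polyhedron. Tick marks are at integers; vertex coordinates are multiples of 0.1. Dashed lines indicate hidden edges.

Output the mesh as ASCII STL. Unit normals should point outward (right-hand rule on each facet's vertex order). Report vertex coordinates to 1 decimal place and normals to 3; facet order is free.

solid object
 facet normal -0.529 0.015 -0.848
  outer loop
   vertex 3.5 0.0 1.8
   vertex 0.1 4.5 4.0
   vertex 5.7 4.1 0.5
  endloop
 endfacet
 facet normal -0.118 0.947 -0.297
  outer loop
   vertex 2.9 5.1 4.8
   vertex 5.7 4.1 0.5
   vertex 0.1 4.5 4.0
  endloop
 endfacet
 facet normal -0.763 -0.295 -0.575
  outer loop
   vertex 1.8 0.3 3.9
   vertex 0.1 4.5 4.0
   vertex 3.5 0.0 1.8
  endloop
 endfacet
 facet normal -0.335 0.506 0.795
  outer loop
   vertex 0.4 3.6 4.7
   vertex 2.9 5.1 4.8
   vertex 0.1 4.5 4.0
  endloop
 endfacet
 facet normal -0.924 -0.372 -0.082
  outer loop
   vertex 0.4 3.6 4.7
   vertex 0.1 4.5 4.0
   vertex 1.8 0.3 3.9
  endloop
 endfacet
 facet normal 0.405 -0.800 0.442
  outer loop
   vertex 4.5 1.5 3.6
   vertex 1.8 0.3 3.9
   vertex 3.5 0.0 1.8
  endloop
 endfacet
 facet normal 0.869 -0.490 -0.074
  outer loop
   vertex 4.5 1.5 3.6
   vertex 3.5 0.0 1.8
   vertex 5.7 4.1 0.5
  endloop
 endfacet
 facet normal 0.841 0.207 0.499
  outer loop
   vertex 4.5 1.5 3.6
   vertex 5.7 4.1 0.5
   vertex 2.9 5.1 4.8
  endloop
 endfacet
 facet normal -0.025 -0.025 0.999
  outer loop
   vertex 1.3 2.7 4.7
   vertex 2.9 5.1 4.8
   vertex 0.4 3.6 4.7
  endloop
 endfacet
 facet normal -0.362 -0.362 0.859
  outer loop
   vertex 1.3 2.7 4.7
   vertex 0.4 3.6 4.7
   vertex 1.8 0.3 3.9
  endloop
 endfacet
 facet normal 0.248 -0.205 0.947
  outer loop
   vertex 1.3 2.7 4.7
   vertex 4.5 1.5 3.6
   vertex 2.9 5.1 4.8
  endloop
 endfacet
 facet normal 0.223 -0.266 0.938
  outer loop
   vertex 1.3 2.7 4.7
   vertex 1.8 0.3 3.9
   vertex 4.5 1.5 3.6
  endloop
 endfacet
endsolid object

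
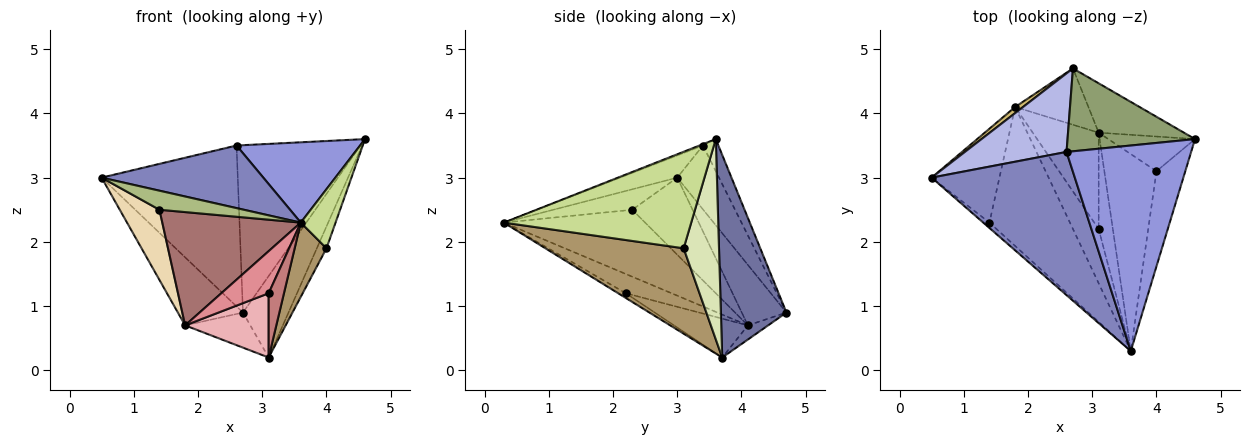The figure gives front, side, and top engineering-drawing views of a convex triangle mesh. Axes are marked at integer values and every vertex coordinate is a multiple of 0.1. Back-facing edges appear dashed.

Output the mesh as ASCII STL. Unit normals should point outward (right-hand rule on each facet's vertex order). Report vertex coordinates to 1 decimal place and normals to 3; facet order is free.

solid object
 facet normal 0.776 0.539 -0.327
  outer loop
   vertex 2.7 4.7 0.9
   vertex 4.6 3.6 3.6
   vertex 3.1 3.7 0.2
  endloop
 endfacet
 facet normal -0.140 -0.396 0.907
  outer loop
   vertex 2.6 3.4 3.5
   vertex 0.5 3.0 3.0
   vertex 3.6 0.3 2.3
  endloop
 endfacet
 facet normal -0.010 -0.364 0.931
  outer loop
   vertex 2.6 3.4 3.5
   vertex 3.6 0.3 2.3
   vertex 4.6 3.6 3.6
  endloop
 endfacet
 facet normal -0.266 0.866 0.423
  outer loop
   vertex 2.6 3.4 3.5
   vertex 2.7 4.7 0.9
   vertex 0.5 3.0 3.0
  endloop
 endfacet
 facet normal -0.111 0.891 0.441
  outer loop
   vertex 2.6 3.4 3.5
   vertex 4.6 3.6 3.6
   vertex 2.7 4.7 0.9
  endloop
 endfacet
 facet normal -0.669 -0.715 -0.202
  outer loop
   vertex 1.4 2.3 2.5
   vertex 3.6 0.3 2.3
   vertex 0.5 3.0 3.0
  endloop
 endfacet
 facet normal 0.943 -0.175 -0.282
  outer loop
   vertex 4.0 3.1 1.9
   vertex 4.6 3.6 3.6
   vertex 3.6 0.3 2.3
  endloop
 endfacet
 facet normal 0.890 0.243 -0.386
  outer loop
   vertex 4.0 3.1 1.9
   vertex 3.1 3.7 0.2
   vertex 4.6 3.6 3.6
  endloop
 endfacet
 facet normal 0.837 -0.193 -0.511
  outer loop
   vertex 4.0 3.1 1.9
   vertex 3.6 0.3 2.3
   vertex 3.1 3.7 0.2
  endloop
 endfacet
 facet normal -0.565 0.822 0.074
  outer loop
   vertex 1.8 4.1 0.7
   vertex 0.5 3.0 3.0
   vertex 2.7 4.7 0.9
  endloop
 endfacet
 facet normal -0.162 0.522 -0.838
  outer loop
   vertex 1.8 4.1 0.7
   vertex 2.7 4.7 0.9
   vertex 3.1 3.7 0.2
  endloop
 endfacet
 facet normal -0.673 -0.443 -0.592
  outer loop
   vertex 1.8 4.1 0.7
   vertex 1.4 2.3 2.5
   vertex 0.5 3.0 3.0
  endloop
 endfacet
 facet normal -0.542 -0.531 -0.651
  outer loop
   vertex 1.8 4.1 0.7
   vertex 3.6 0.3 2.3
   vertex 1.4 2.3 2.5
  endloop
 endfacet
 facet normal -0.267 -0.535 -0.802
  outer loop
   vertex 3.1 2.2 1.2
   vertex 3.1 3.7 0.2
   vertex 3.6 0.3 2.3
  endloop
 endfacet
 facet normal -0.510 -0.528 -0.680
  outer loop
   vertex 3.1 2.2 1.2
   vertex 3.6 0.3 2.3
   vertex 1.8 4.1 0.7
  endloop
 endfacet
 facet normal -0.441 -0.498 -0.747
  outer loop
   vertex 3.1 2.2 1.2
   vertex 1.8 4.1 0.7
   vertex 3.1 3.7 0.2
  endloop
 endfacet
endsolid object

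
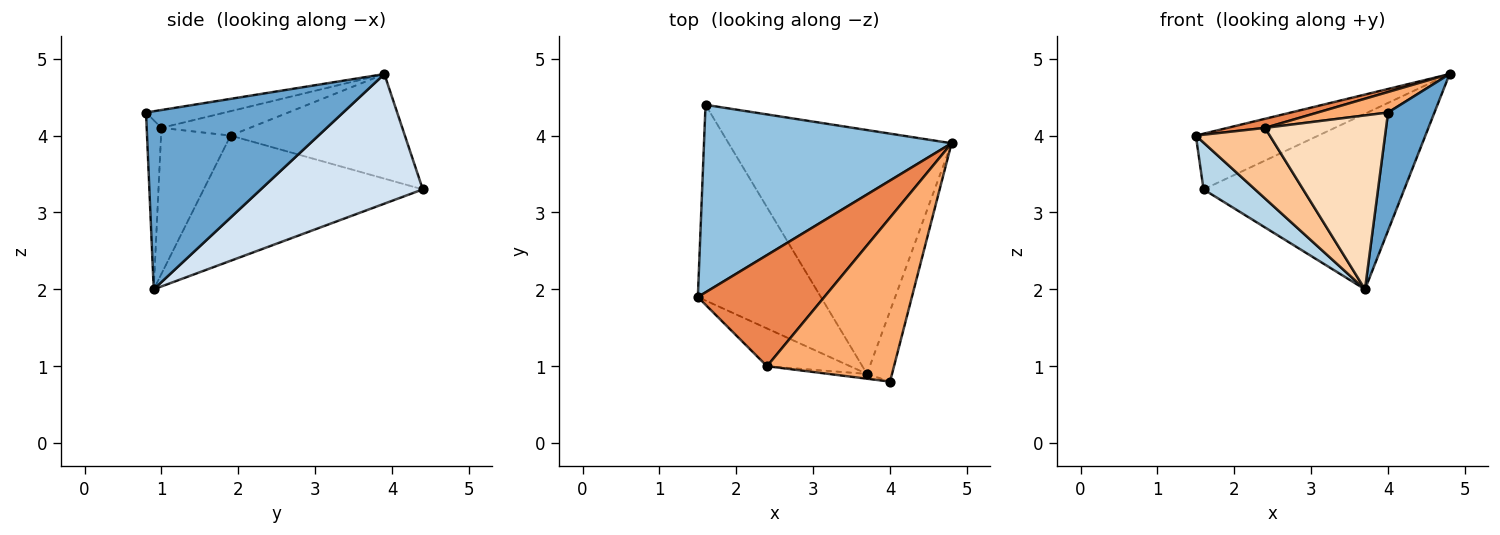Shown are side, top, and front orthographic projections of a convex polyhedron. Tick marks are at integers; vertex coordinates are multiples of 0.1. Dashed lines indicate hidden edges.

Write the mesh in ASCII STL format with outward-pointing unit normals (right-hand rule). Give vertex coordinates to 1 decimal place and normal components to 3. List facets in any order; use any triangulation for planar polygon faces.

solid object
 facet normal 0.964 -0.227 -0.136
  outer loop
   vertex 3.7 0.9 2.0
   vertex 4.8 3.9 4.8
   vertex 4.0 0.8 4.3
  endloop
 endfacet
 facet normal -0.375 0.264 0.889
  outer loop
   vertex 1.6 4.4 3.3
   vertex 1.5 1.9 4.0
   vertex 4.8 3.9 4.8
  endloop
 endfacet
 facet normal -0.704 -0.165 -0.691
  outer loop
   vertex 1.6 4.4 3.3
   vertex 3.7 0.9 2.0
   vertex 1.5 1.9 4.0
  endloop
 endfacet
 facet normal 0.427 0.529 -0.734
  outer loop
   vertex 1.6 4.4 3.3
   vertex 4.8 3.9 4.8
   vertex 3.7 0.9 2.0
  endloop
 endfacet
 facet normal -0.189 -0.080 0.979
  outer loop
   vertex 2.4 1.0 4.1
   vertex 4.8 3.9 4.8
   vertex 1.5 1.9 4.0
  endloop
 endfacet
 facet normal -0.138 -0.123 0.983
  outer loop
   vertex 2.4 1.0 4.1
   vertex 4.0 0.8 4.3
   vertex 4.8 3.9 4.8
  endloop
 endfacet
 facet normal -0.638 -0.679 -0.363
  outer loop
   vertex 2.4 1.0 4.1
   vertex 1.5 1.9 4.0
   vertex 3.7 0.9 2.0
  endloop
 endfacet
 facet normal -0.121 -0.992 -0.027
  outer loop
   vertex 2.4 1.0 4.1
   vertex 3.7 0.9 2.0
   vertex 4.0 0.8 4.3
  endloop
 endfacet
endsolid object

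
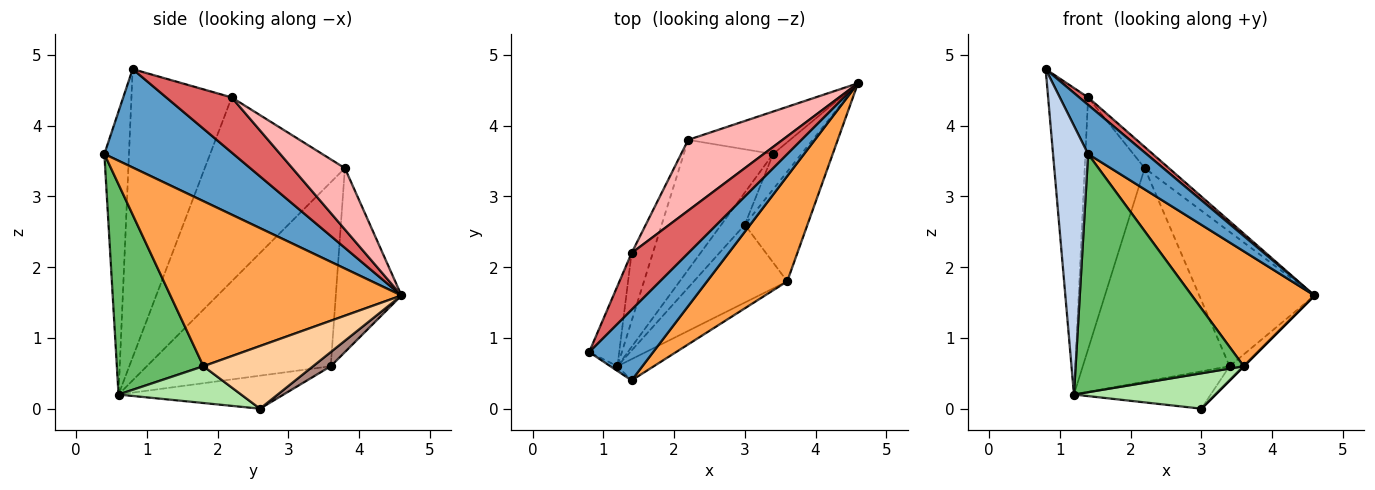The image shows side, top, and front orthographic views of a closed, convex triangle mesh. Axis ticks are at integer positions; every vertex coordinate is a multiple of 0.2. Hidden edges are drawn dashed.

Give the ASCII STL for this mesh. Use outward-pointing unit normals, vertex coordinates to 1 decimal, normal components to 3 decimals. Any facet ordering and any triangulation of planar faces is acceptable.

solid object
 facet normal 0.784 -0.354 0.510
  outer loop
   vertex 1.4 0.4 3.6
   vertex 4.6 4.6 1.6
   vertex 0.8 0.8 4.8
  endloop
 endfacet
 facet normal -0.574 -0.818 -0.014
  outer loop
   vertex 1.2 0.6 0.2
   vertex 1.4 0.4 3.6
   vertex 0.8 0.8 4.8
  endloop
 endfacet
 facet normal 0.812 -0.431 0.394
  outer loop
   vertex 3.6 1.8 0.6
   vertex 4.6 4.6 1.6
   vertex 1.4 0.4 3.6
  endloop
 endfacet
 facet normal 0.707 0.000 -0.707
  outer loop
   vertex 3.6 1.8 0.6
   vertex 3.0 2.6 0.0
   vertex 4.6 4.6 1.6
  endloop
 endfacet
 facet normal 0.456 -0.886 -0.079
  outer loop
   vertex 3.6 1.8 0.6
   vertex 1.4 0.4 3.6
   vertex 1.2 0.6 0.2
  endloop
 endfacet
 facet normal 0.338 -0.390 -0.857
  outer loop
   vertex 3.6 1.8 0.6
   vertex 1.2 0.6 0.2
   vertex 3.0 2.6 0.0
  endloop
 endfacet
 facet normal 0.695 -0.094 0.713
  outer loop
   vertex 1.4 2.2 4.4
   vertex 0.8 0.8 4.8
   vertex 4.6 4.6 1.6
  endloop
 endfacet
 facet normal 0.529 0.244 0.813
  outer loop
   vertex 1.4 2.2 4.4
   vertex 4.6 4.6 1.6
   vertex 2.2 3.8 3.4
  endloop
 endfacet
 facet normal -0.925 0.369 -0.096
  outer loop
   vertex 1.4 2.2 4.4
   vertex 1.2 0.6 0.2
   vertex 0.8 0.8 4.8
  endloop
 endfacet
 facet normal -0.914 0.391 -0.105
  outer loop
   vertex 1.4 2.2 4.4
   vertex 2.2 3.8 3.4
   vertex 1.2 0.6 0.2
  endloop
 endfacet
 facet normal 0.421 0.337 -0.842
  outer loop
   vertex 3.4 3.6 0.6
   vertex 4.6 4.6 1.6
   vertex 3.0 2.6 0.0
  endloop
 endfacet
 facet normal -0.478 0.838 -0.265
  outer loop
   vertex 3.4 3.6 0.6
   vertex 2.2 3.8 3.4
   vertex 4.6 4.6 1.6
  endloop
 endfacet
 facet normal -0.675 0.559 -0.482
  outer loop
   vertex 3.4 3.6 0.6
   vertex 3.0 2.6 0.0
   vertex 1.2 0.6 0.2
  endloop
 endfacet
 facet normal -0.731 0.583 -0.355
  outer loop
   vertex 3.4 3.6 0.6
   vertex 1.2 0.6 0.2
   vertex 2.2 3.8 3.4
  endloop
 endfacet
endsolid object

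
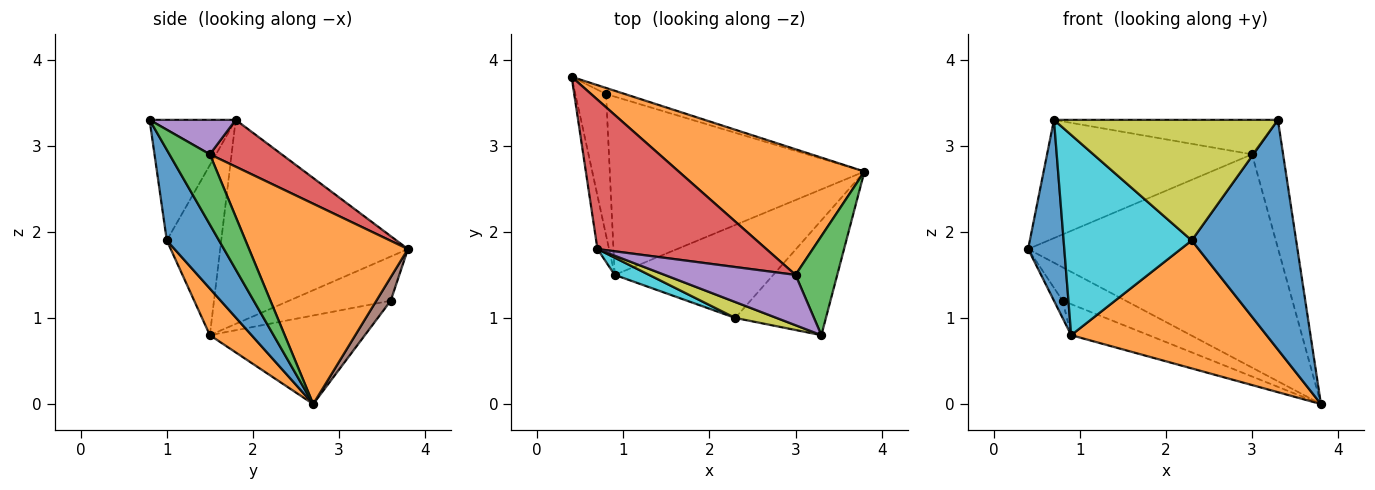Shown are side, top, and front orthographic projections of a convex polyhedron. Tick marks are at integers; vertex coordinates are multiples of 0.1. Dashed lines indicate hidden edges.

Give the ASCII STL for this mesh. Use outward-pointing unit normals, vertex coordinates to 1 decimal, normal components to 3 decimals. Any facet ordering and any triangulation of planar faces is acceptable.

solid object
 facet normal -0.980 -0.189 -0.056
  outer loop
   vertex 0.9 1.5 0.8
   vertex 0.7 1.8 3.3
   vertex 0.4 3.8 1.8
  endloop
 endfacet
 facet normal 0.480 0.756 0.445
  outer loop
   vertex 3.0 1.5 2.9
   vertex 3.8 2.7 0.0
   vertex 0.4 3.8 1.8
  endloop
 endfacet
 facet normal 0.718 0.551 0.426
  outer loop
   vertex 3.0 1.5 2.9
   vertex 3.3 0.8 3.3
   vertex 3.8 2.7 0.0
  endloop
 endfacet
 facet normal 0.212 0.607 0.766
  outer loop
   vertex 3.0 1.5 2.9
   vertex 0.4 3.8 1.8
   vertex 0.7 1.8 3.3
  endloop
 endfacet
 facet normal 0.212 0.552 0.807
  outer loop
   vertex 3.0 1.5 2.9
   vertex 0.7 1.8 3.3
   vertex 3.3 0.8 3.3
  endloop
 endfacet
 facet normal 0.218 0.960 -0.175
  outer loop
   vertex 0.8 3.6 1.2
   vertex 0.4 3.8 1.8
   vertex 3.8 2.7 0.0
  endloop
 endfacet
 facet normal -0.819 0.069 -0.569
  outer loop
   vertex 0.8 3.6 1.2
   vertex 0.9 1.5 0.8
   vertex 0.4 3.8 1.8
  endloop
 endfacet
 facet normal -0.324 0.162 -0.932
  outer loop
   vertex 0.8 3.6 1.2
   vertex 3.8 2.7 0.0
   vertex 0.9 1.5 0.8
  endloop
 endfacet
 facet normal -0.356 -0.926 0.122
  outer loop
   vertex 2.3 1.0 1.9
   vertex 3.3 0.8 3.3
   vertex 0.7 1.8 3.3
  endloop
 endfacet
 facet normal -0.390 -0.918 0.079
  outer loop
   vertex 2.3 1.0 1.9
   vertex 0.7 1.8 3.3
   vertex 0.9 1.5 0.8
  endloop
 endfacet
 facet normal 0.408 -0.816 -0.408
  outer loop
   vertex 2.3 1.0 1.9
   vertex 3.8 2.7 0.0
   vertex 3.3 0.8 3.3
  endloop
 endfacet
 facet normal 0.170 -0.797 -0.579
  outer loop
   vertex 2.3 1.0 1.9
   vertex 0.9 1.5 0.8
   vertex 3.8 2.7 0.0
  endloop
 endfacet
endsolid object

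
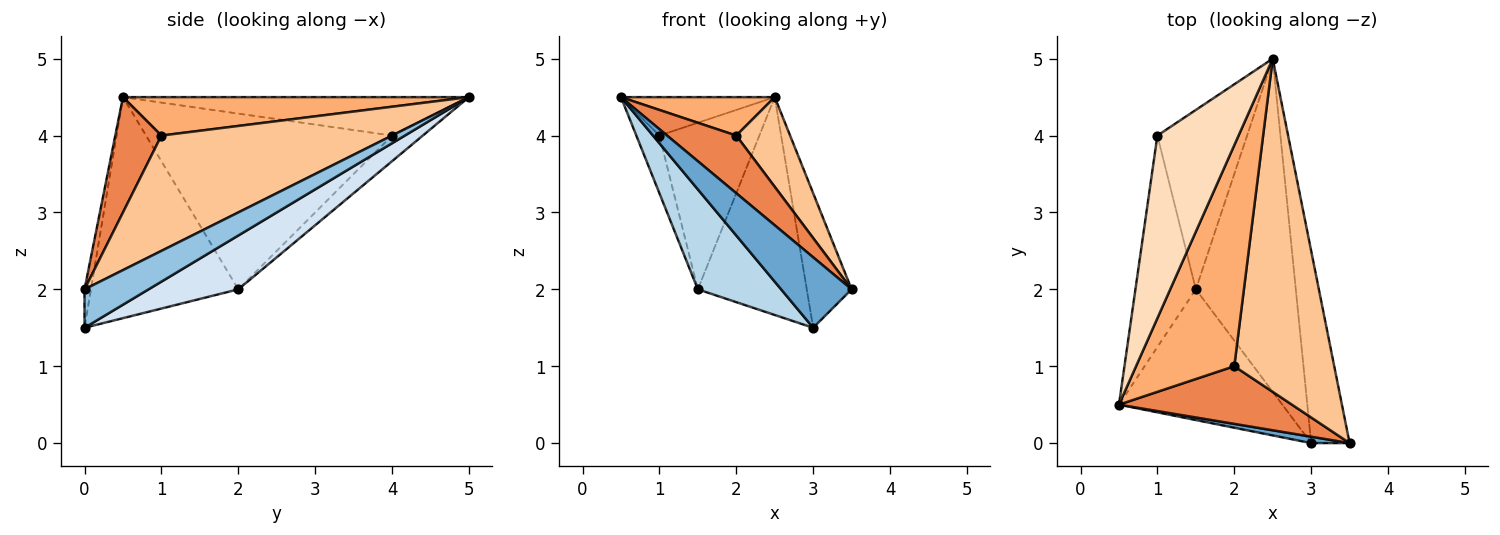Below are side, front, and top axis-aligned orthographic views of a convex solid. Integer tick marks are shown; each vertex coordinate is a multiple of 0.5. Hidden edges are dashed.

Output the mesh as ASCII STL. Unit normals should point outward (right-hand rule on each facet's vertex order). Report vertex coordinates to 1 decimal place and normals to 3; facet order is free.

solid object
 facet normal -0.090 -0.992 0.090
  outer loop
   vertex 3.0 0.0 1.5
   vertex 3.5 0.0 2.0
   vertex 0.5 0.5 4.5
  endloop
 endfacet
 facet normal 0.634 0.444 -0.634
  outer loop
   vertex 3.0 0.0 1.5
   vertex 2.5 5.0 4.5
   vertex 3.5 0.0 2.0
  endloop
 endfacet
 facet normal -0.732 -0.414 -0.541
  outer loop
   vertex 1.5 2.0 2.0
   vertex 3.0 0.0 1.5
   vertex 0.5 0.5 4.5
  endloop
 endfacet
 facet normal 0.411 0.499 -0.763
  outer loop
   vertex 1.5 2.0 2.0
   vertex 2.5 5.0 4.5
   vertex 3.0 0.0 1.5
  endloop
 endfacet
 facet normal 0.426 -0.640 0.640
  outer loop
   vertex 2.0 1.0 4.0
   vertex 0.5 0.5 4.5
   vertex 3.5 0.0 2.0
  endloop
 endfacet
 facet normal 0.360 -0.160 0.919
  outer loop
   vertex 2.0 1.0 4.0
   vertex 2.5 5.0 4.5
   vertex 0.5 0.5 4.5
  endloop
 endfacet
 facet normal 0.744 -0.174 0.645
  outer loop
   vertex 2.0 1.0 4.0
   vertex 3.5 0.0 2.0
   vertex 2.5 5.0 4.5
  endloop
 endfacet
 facet normal -0.421 0.187 0.888
  outer loop
   vertex 1.0 4.0 4.0
   vertex 0.5 0.5 4.5
   vertex 2.5 5.0 4.5
  endloop
 endfacet
 facet normal -0.942 0.088 -0.324
  outer loop
   vertex 1.0 4.0 4.0
   vertex 1.5 2.0 2.0
   vertex 0.5 0.5 4.5
  endloop
 endfacet
 facet normal -0.205 0.666 -0.717
  outer loop
   vertex 1.0 4.0 4.0
   vertex 2.5 5.0 4.5
   vertex 1.5 2.0 2.0
  endloop
 endfacet
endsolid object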